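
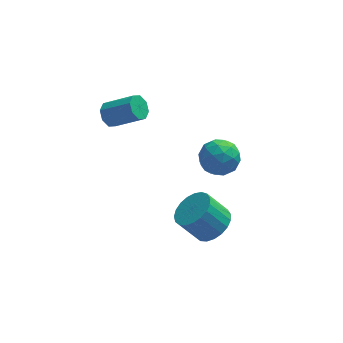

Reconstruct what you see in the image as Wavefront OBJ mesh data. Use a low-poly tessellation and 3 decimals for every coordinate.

v 2.551 -3.549 -0.869
v 3.115 -4.219 -0.348
v 2.194 -4.062 0.851
v 1.629 -3.391 0.329
v 3.303 -3.852 -0.251
v 2.382 -3.694 0.948
v 3.361 -3.432 -0.262
v 2.44 -3.274 0.937
v 3.279 -3.032 -0.377
v 2.358 -2.874 0.821
v 3.071 -2.721 -0.578
v 2.15 -2.564 0.621
v 2.773 -2.554 -0.829
v 1.852 -2.397 0.37
v 2.436 -2.559 -1.087
v 1.515 -2.401 0.112
v 2.12 -2.735 -1.308
v 1.199 -2.577 -0.109
v 1.877 -3.051 -1.452
v 0.956 -2.894 -0.253
v 1.751 -3.454 -1.496
v 0.83 -3.296 -0.297
v 1.763 -3.873 -1.431
v 0.842 -3.715 -0.233
v 1.912 -4.236 -1.27
v 0.991 -4.078 -0.071
v 2.171 -4.48 -1.039
v 1.25 -4.323 0.16
v 2.495 -4.563 -0.779
v 1.574 -4.406 0.42
v 2.829 -4.471 -0.534
v 1.908 -4.313 0.665
v 3.564 2.121 -0.859
v 4.261 1.478 -1.339
v 2.599 0.762 -0.441
v 3.296 0.119 -0.921
v 3.565 0.619 -0.024
v 4.162 1.459 -0.282
v 2.698 0.781 -1.498
v 3.295 1.621 -1.756
v 3.726 0.651 -1.734
v 4.261 0.55 -0.823
v 2.599 1.69 -0.957
v 3.134 1.589 -0.046
v 3.997 1.919 -1.136
v 2.863 0.321 -0.644
v 3.021 0.615 -0.117
v 3.43 0.237 -0.399
v 3.939 1.907 -0.514
v 4.348 1.53 -0.796
v 3.939 1.025 -0.023
v 2.512 0.71 -0.984
v 2.921 0.333 -1.266
v 3.43 2.003 -1.381
v 3.839 1.625 -1.663
v 2.921 1.215 -1.757
v 4.092 1.055 -1.65
v 3.525 0.256 -1.404
v 3.174 0.645 -1.744
v 3.524 1.139 -1.895
v 4.407 0.996 -1.114
v 3.84 0.197 -0.869
v 3.998 0.491 -0.341
v 4.349 0.984 -0.493
v 4.092 0.509 -1.347
v 3.02 2.043 -0.911
v 2.453 1.244 -0.666
v 2.511 1.256 -1.287
v 2.862 1.749 -1.439
v 3.335 1.984 -0.376
v 2.768 1.185 -0.13
v 3.336 1.101 0.115
v 3.686 1.595 -0.036
v 2.768 1.731 -0.433
v -1.588 2.409 1.699
v -1.215 2.964 1.492
v 0.141 2.426 2.495
v -0.232 1.871 2.701
v -1.502 3.063 1.933
v -0.146 2.525 2.936
v -1.84 2.779 2.237
v -0.484 2.241 3.24
v -2.03 2.278 2.226
v -0.674 1.74 3.228
v -1.961 1.854 1.905
v -0.605 1.316 2.908
v -1.674 1.755 1.464
v -0.318 1.217 2.467
v -1.336 2.039 1.16
v 0.02 1.501 2.163
v -1.146 2.54 1.172
v 0.21 2.002 2.174
f 2 1 5
f 2 5 3
f 3 5 6
f 3 6 4
f 5 1 7
f 5 7 6
f 6 7 8
f 6 8 4
f 7 1 9
f 7 9 8
f 8 9 10
f 8 10 4
f 9 1 11
f 9 11 10
f 10 11 12
f 10 12 4
f 11 1 13
f 11 13 12
f 12 13 14
f 12 14 4
f 13 1 15
f 13 15 14
f 14 15 16
f 14 16 4
f 15 1 17
f 15 17 16
f 16 17 18
f 16 18 4
f 17 1 19
f 17 19 18
f 18 19 20
f 18 20 4
f 19 1 21
f 19 21 20
f 20 21 22
f 20 22 4
f 21 1 23
f 21 23 22
f 22 23 24
f 22 24 4
f 23 1 25
f 23 25 24
f 24 25 26
f 24 26 4
f 25 1 27
f 25 27 26
f 26 27 28
f 26 28 4
f 27 1 29
f 27 29 28
f 28 29 30
f 28 30 4
f 29 1 31
f 29 31 30
f 30 31 32
f 30 32 4
f 31 1 2
f 31 2 32
f 32 2 3
f 32 3 4
f 33 70 49
f 70 44 73
f 49 73 38
f 70 73 49
f 33 49 45
f 49 38 50
f 45 50 34
f 49 50 45
f 33 45 54
f 45 34 55
f 54 55 40
f 45 55 54
f 33 54 66
f 54 40 69
f 66 69 43
f 54 69 66
f 33 66 70
f 66 43 74
f 70 74 44
f 66 74 70
f 34 50 61
f 50 38 64
f 61 64 42
f 50 64 61
f 38 73 51
f 73 44 72
f 51 72 37
f 73 72 51
f 44 74 71
f 74 43 67
f 71 67 35
f 74 67 71
f 43 69 68
f 69 40 56
f 68 56 39
f 69 56 68
f 40 55 60
f 55 34 57
f 60 57 41
f 55 57 60
f 36 62 48
f 62 42 63
f 48 63 37
f 62 63 48
f 36 48 46
f 48 37 47
f 46 47 35
f 48 47 46
f 36 46 53
f 46 35 52
f 53 52 39
f 46 52 53
f 36 53 58
f 53 39 59
f 58 59 41
f 53 59 58
f 36 58 62
f 58 41 65
f 62 65 42
f 58 65 62
f 37 63 51
f 63 42 64
f 51 64 38
f 63 64 51
f 35 47 71
f 47 37 72
f 71 72 44
f 47 72 71
f 39 52 68
f 52 35 67
f 68 67 43
f 52 67 68
f 41 59 60
f 59 39 56
f 60 56 40
f 59 56 60
f 42 65 61
f 65 41 57
f 61 57 34
f 65 57 61
f 76 75 79
f 76 79 77
f 77 79 80
f 77 80 78
f 79 75 81
f 79 81 80
f 80 81 82
f 80 82 78
f 81 75 83
f 81 83 82
f 82 83 84
f 82 84 78
f 83 75 85
f 83 85 84
f 84 85 86
f 84 86 78
f 85 75 87
f 85 87 86
f 86 87 88
f 86 88 78
f 87 75 89
f 87 89 88
f 88 89 90
f 88 90 78
f 89 75 91
f 89 91 90
f 90 91 92
f 90 92 78
f 91 75 76
f 91 76 92
f 92 76 77
f 92 77 78



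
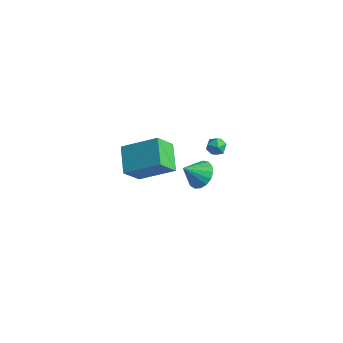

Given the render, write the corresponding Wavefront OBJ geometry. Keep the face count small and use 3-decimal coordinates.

v -1.648 -3.644 2.707
v -0.046 -2.62 3.773
v -1.494 -2.661 1.532
v 0.108 -1.637 2.598
v -0.528 -4.663 2.002
v 1.074 -3.639 3.068
v -0.374 -3.68 0.827
v 1.228 -2.656 1.893
v -1.164 3.128 -1.977
v -0.544 3.284 -1.928
v -1.036 2.396 -1.252
v -0.416 2.552 -1.203
v -0.867 2.959 -0.997
v -0.946 3.412 -1.445
v -0.634 2.268 -1.735
v -0.713 2.721 -2.183
v -0.217 2.753 -1.779
v -0.36 3.18 -1.322
v -1.22 2.5 -1.858
v -1.363 2.927 -1.401
v -1.527 2.413 -4.353
v -0.931 1.758 -4.667
v -2.013 1.507 -3.387
v -0.697 1.972 -4.349
v -0.653 2.288 -4.031
v -0.81 2.632 -3.787
v -1.131 2.926 -3.673
v -1.543 3.102 -3.714
v -1.951 3.121 -3.902
v -2.262 2.977 -4.193
v -2.405 2.704 -4.521
v -2.347 2.364 -4.81
v -2.101 2.035 -4.995
v -1.724 1.793 -5.032
v -1.302 1.693 -4.914
f 2 4 1
f 5 2 1
f 1 4 3
f 3 5 1
f 2 8 4
f 6 2 5
f 6 8 2
f 4 8 3
f 7 5 3
f 3 8 7
f 7 6 5
f 8 6 7
f 9 20 14
f 9 14 10
f 9 10 16
f 9 16 19
f 9 19 20
f 10 14 18
f 14 20 13
f 20 19 11
f 19 16 15
f 16 10 17
f 12 18 13
f 12 13 11
f 12 11 15
f 12 15 17
f 12 17 18
f 13 18 14
f 11 13 20
f 15 11 19
f 17 15 16
f 18 17 10
f 22 21 24
f 22 24 23
f 24 21 25
f 24 25 23
f 25 21 26
f 25 26 23
f 26 21 27
f 26 27 23
f 27 21 28
f 27 28 23
f 28 21 29
f 28 29 23
f 29 21 30
f 29 30 23
f 30 21 31
f 30 31 23
f 31 21 32
f 31 32 23
f 32 21 33
f 32 33 23
f 33 21 34
f 33 34 23
f 34 21 35
f 34 35 23
f 35 21 22
f 35 22 23



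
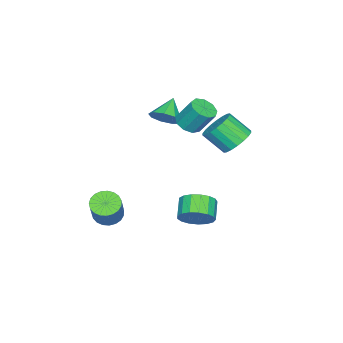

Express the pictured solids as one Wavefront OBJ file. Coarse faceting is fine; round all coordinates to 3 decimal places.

v 1.649 4.106 -0.962
v 2.059 3.437 -0.759
v 1.28 3.126 -0.214
v 0.871 3.794 -0.418
v 2.152 3.691 -0.481
v 1.373 3.38 0.064
v 2.13 4.04 -0.313
v 1.351 3.729 0.231
v 1.997 4.404 -0.295
v 1.219 4.093 0.25
v 1.785 4.7 -0.429
v 1.007 4.388 0.116
v 1.542 4.859 -0.685
v 0.764 4.548 -0.14
v 1.324 4.846 -1.005
v 0.545 4.535 -0.46
v 1.18 4.663 -1.315
v 0.401 4.352 -0.77
v 1.143 4.353 -1.544
v 0.365 4.042 -1
v 1.223 3.986 -1.64
v 0.444 3.675 -1.096
v 1.4 3.646 -1.581
v 0.621 3.335 -1.036
v 1.634 3.412 -1.38
v 0.856 3.101 -0.835
v 1.872 3.336 -1.083
v 1.094 3.025 -0.539
v -2.982 0.272 1.565
v -2.515 0.449 2.163
v -3.938 0.188 2.335
v -2.722 0.895 1.955
v -3.051 1.049 1.564
v -3.348 0.839 1.173
v -3.474 0.364 0.966
v -3.37 -0.154 1.039
v -3.085 -0.473 1.357
v -2.752 -0.444 1.773
v -2.527 -0.079 2.092
v -3.295 3.643 0.831
v -2.819 4.157 1.295
v -2.67 3.192 2.213
v -3.145 2.677 1.749
v -3.164 4.225 1.422
v -3.015 3.26 2.34
v -3.535 4.177 1.433
v -3.386 3.212 2.35
v -3.858 4.024 1.324
v -3.709 3.059 2.241
v -4.069 3.795 1.117
v -3.92 2.83 2.035
v -4.127 3.536 0.854
v -3.978 2.571 1.772
v -4.02 3.298 0.587
v -3.871 2.333 1.504
v -3.77 3.128 0.367
v -3.621 2.163 1.285
v -3.425 3.06 0.24
v -3.276 2.095 1.158
v -3.054 3.108 0.23
v -2.905 2.143 1.147
v -2.731 3.261 0.339
v -2.582 2.296 1.256
v -2.52 3.49 0.545
v -2.371 2.525 1.463
v -2.462 3.749 0.808
v -2.313 2.784 1.726
v -2.569 3.987 1.076
v -2.42 3.022 1.993
v 1.637 -0.093 -1.96
v 2.102 0.224 -2.359
v 2.928 0.571 -1.119
v 2.463 0.253 -0.72
v 1.92 0.438 -2.297
v 2.747 0.784 -1.057
v 1.69 0.56 -2.178
v 2.516 0.906 -0.937
v 1.45 0.568 -2.02
v 2.276 0.915 -0.78
v 1.242 0.463 -1.852
v 2.069 0.809 -0.612
v 1.103 0.261 -1.703
v 1.93 0.607 -0.463
v 1.056 -0.002 -1.599
v 1.883 0.344 -0.358
v 1.109 -0.281 -1.556
v 1.936 0.066 -0.316
v 1.254 -0.527 -1.584
v 2.081 -0.181 -0.344
v 1.465 -0.698 -1.676
v 2.291 -0.352 -0.436
v 1.705 -0.765 -1.818
v 2.532 -0.419 -0.578
v 1.934 -0.715 -1.984
v 2.76 -0.369 -0.744
v 2.111 -0.558 -2.146
v 2.938 -0.212 -0.906
v 2.206 -0.321 -2.276
v 3.033 0.025 -1.036
v 2.203 -0.044 -2.351
v 3.03 0.302 -1.111
v -3.045 1.37 1.511
v -2.383 1.469 1.487
v -2.453 2.21 2.625
v -3.115 2.11 2.649
v -2.6 1.801 1.257
v -2.67 2.542 2.396
v -3.025 1.931 1.146
v -3.095 2.672 2.285
v -3.46 1.799 1.206
v -3.529 2.54 2.344
v -3.7 1.465 1.408
v -3.77 2.206 2.547
v -3.634 1.087 1.659
v -3.704 1.828 2.797
v -3.293 0.841 1.84
v -3.363 1.582 2.978
v -2.835 0.842 1.867
v -2.905 1.583 3.005
v -2.476 1.09 1.728
v -2.546 1.831 2.866
f 2 1 5
f 2 5 3
f 3 5 6
f 3 6 4
f 5 1 7
f 5 7 6
f 6 7 8
f 6 8 4
f 7 1 9
f 7 9 8
f 8 9 10
f 8 10 4
f 9 1 11
f 9 11 10
f 10 11 12
f 10 12 4
f 11 1 13
f 11 13 12
f 12 13 14
f 12 14 4
f 13 1 15
f 13 15 14
f 14 15 16
f 14 16 4
f 15 1 17
f 15 17 16
f 16 17 18
f 16 18 4
f 17 1 19
f 17 19 18
f 18 19 20
f 18 20 4
f 19 1 21
f 19 21 20
f 20 21 22
f 20 22 4
f 21 1 23
f 21 23 22
f 22 23 24
f 22 24 4
f 23 1 25
f 23 25 24
f 24 25 26
f 24 26 4
f 25 1 27
f 25 27 26
f 26 27 28
f 26 28 4
f 27 1 2
f 27 2 28
f 28 2 3
f 28 3 4
f 30 29 32
f 30 32 31
f 32 29 33
f 32 33 31
f 33 29 34
f 33 34 31
f 34 29 35
f 34 35 31
f 35 29 36
f 35 36 31
f 36 29 37
f 36 37 31
f 37 29 38
f 37 38 31
f 38 29 39
f 38 39 31
f 39 29 30
f 39 30 31
f 41 40 44
f 41 44 42
f 42 44 45
f 42 45 43
f 44 40 46
f 44 46 45
f 45 46 47
f 45 47 43
f 46 40 48
f 46 48 47
f 47 48 49
f 47 49 43
f 48 40 50
f 48 50 49
f 49 50 51
f 49 51 43
f 50 40 52
f 50 52 51
f 51 52 53
f 51 53 43
f 52 40 54
f 52 54 53
f 53 54 55
f 53 55 43
f 54 40 56
f 54 56 55
f 55 56 57
f 55 57 43
f 56 40 58
f 56 58 57
f 57 58 59
f 57 59 43
f 58 40 60
f 58 60 59
f 59 60 61
f 59 61 43
f 60 40 62
f 60 62 61
f 61 62 63
f 61 63 43
f 62 40 64
f 62 64 63
f 63 64 65
f 63 65 43
f 64 40 66
f 64 66 65
f 65 66 67
f 65 67 43
f 66 40 68
f 66 68 67
f 67 68 69
f 67 69 43
f 68 40 41
f 68 41 69
f 69 41 42
f 69 42 43
f 71 70 74
f 71 74 72
f 72 74 75
f 72 75 73
f 74 70 76
f 74 76 75
f 75 76 77
f 75 77 73
f 76 70 78
f 76 78 77
f 77 78 79
f 77 79 73
f 78 70 80
f 78 80 79
f 79 80 81
f 79 81 73
f 80 70 82
f 80 82 81
f 81 82 83
f 81 83 73
f 82 70 84
f 82 84 83
f 83 84 85
f 83 85 73
f 84 70 86
f 84 86 85
f 85 86 87
f 85 87 73
f 86 70 88
f 86 88 87
f 87 88 89
f 87 89 73
f 88 70 90
f 88 90 89
f 89 90 91
f 89 91 73
f 90 70 92
f 90 92 91
f 91 92 93
f 91 93 73
f 92 70 94
f 92 94 93
f 93 94 95
f 93 95 73
f 94 70 96
f 94 96 95
f 95 96 97
f 95 97 73
f 96 70 98
f 96 98 97
f 97 98 99
f 97 99 73
f 98 70 100
f 98 100 99
f 99 100 101
f 99 101 73
f 100 70 71
f 100 71 101
f 101 71 72
f 101 72 73
f 103 102 106
f 103 106 104
f 104 106 107
f 104 107 105
f 106 102 108
f 106 108 107
f 107 108 109
f 107 109 105
f 108 102 110
f 108 110 109
f 109 110 111
f 109 111 105
f 110 102 112
f 110 112 111
f 111 112 113
f 111 113 105
f 112 102 114
f 112 114 113
f 113 114 115
f 113 115 105
f 114 102 116
f 114 116 115
f 115 116 117
f 115 117 105
f 116 102 118
f 116 118 117
f 117 118 119
f 117 119 105
f 118 102 120
f 118 120 119
f 119 120 121
f 119 121 105
f 120 102 103
f 120 103 121
f 121 103 104
f 121 104 105



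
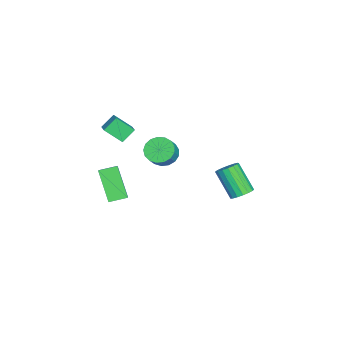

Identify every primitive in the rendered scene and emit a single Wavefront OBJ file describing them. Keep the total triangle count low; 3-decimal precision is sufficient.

v -2.343 -1.031 0.579
v -1.737 -0.641 0.091
v -1.031 -0.759 0.873
v -1.637 -1.149 1.361
v -1.915 -0.327 0.3
v -1.209 -0.445 1.081
v -2.191 -0.174 0.572
v -1.485 -0.293 1.354
v -2.501 -0.218 0.845
v -1.795 -0.336 1.627
v -2.776 -0.447 1.058
v -2.07 -0.566 1.84
v -2.951 -0.811 1.161
v -2.245 -0.93 1.943
v -2.987 -1.225 1.131
v -2.281 -1.343 1.913
v -2.875 -1.594 0.974
v -2.17 -1.713 1.756
v -2.642 -1.834 0.727
v -1.936 -1.953 1.509
v -2.34 -1.89 0.446
v -1.634 -2.009 1.228
v -2.039 -1.75 0.195
v -1.333 -1.868 0.977
v -1.807 -1.444 0.032
v -1.101 -1.563 0.814
v -1.698 -1.044 -0.005
v -0.992 -1.163 0.777
v -1.149 -3.495 4.24
v -0.365 -3.189 4.584
v -1.166 -2.512 3.404
v -0.382 -2.206 3.749
v -0.638 -4.054 3.571
v 0.146 -3.748 3.916
v -0.655 -3.071 2.736
v 0.129 -2.765 3.08
v 2.251 3.898 1.439
v 2.605 4.277 1.862
v 1.884 3.361 3.285
v 1.529 2.982 2.861
v 2.33 4.439 1.827
v 1.609 3.522 3.25
v 2.037 4.476 1.702
v 1.316 3.559 3.125
v 1.793 4.381 1.517
v 1.071 3.464 2.94
v 1.653 4.176 1.314
v 0.932 3.259 2.737
v 1.651 3.907 1.14
v 0.93 2.99 2.563
v 1.786 3.636 1.034
v 1.065 2.719 2.457
v 2.027 3.425 1.02
v 1.306 2.508 2.443
v 2.32 3.323 1.103
v 1.599 2.406 2.526
v 2.597 3.352 1.262
v 1.875 2.436 2.685
v 2.794 3.507 1.462
v 2.073 2.59 2.885
v 2.867 3.751 1.656
v 2.146 2.835 3.079
v 2.799 4.029 1.801
v 2.077 3.113 3.224
v 0.024 -3.594 -1.973
v -1.07 -4.369 -0.33
v -0.338 -2.622 -1.755
v -1.432 -3.397 -0.113
v 0.872 -3.423 -1.327
v -0.222 -4.198 0.315
v 0.51 -2.451 -1.11
v -0.584 -3.226 0.533
f 2 1 5
f 2 5 3
f 3 5 6
f 3 6 4
f 5 1 7
f 5 7 6
f 6 7 8
f 6 8 4
f 7 1 9
f 7 9 8
f 8 9 10
f 8 10 4
f 9 1 11
f 9 11 10
f 10 11 12
f 10 12 4
f 11 1 13
f 11 13 12
f 12 13 14
f 12 14 4
f 13 1 15
f 13 15 14
f 14 15 16
f 14 16 4
f 15 1 17
f 15 17 16
f 16 17 18
f 16 18 4
f 17 1 19
f 17 19 18
f 18 19 20
f 18 20 4
f 19 1 21
f 19 21 20
f 20 21 22
f 20 22 4
f 21 1 23
f 21 23 22
f 22 23 24
f 22 24 4
f 23 1 25
f 23 25 24
f 24 25 26
f 24 26 4
f 25 1 27
f 25 27 26
f 26 27 28
f 26 28 4
f 27 1 2
f 27 2 28
f 28 2 3
f 28 3 4
f 30 32 29
f 33 30 29
f 29 32 31
f 31 33 29
f 30 36 32
f 34 30 33
f 34 36 30
f 32 36 31
f 35 33 31
f 31 36 35
f 35 34 33
f 36 34 35
f 38 37 41
f 38 41 39
f 39 41 42
f 39 42 40
f 41 37 43
f 41 43 42
f 42 43 44
f 42 44 40
f 43 37 45
f 43 45 44
f 44 45 46
f 44 46 40
f 45 37 47
f 45 47 46
f 46 47 48
f 46 48 40
f 47 37 49
f 47 49 48
f 48 49 50
f 48 50 40
f 49 37 51
f 49 51 50
f 50 51 52
f 50 52 40
f 51 37 53
f 51 53 52
f 52 53 54
f 52 54 40
f 53 37 55
f 53 55 54
f 54 55 56
f 54 56 40
f 55 37 57
f 55 57 56
f 56 57 58
f 56 58 40
f 57 37 59
f 57 59 58
f 58 59 60
f 58 60 40
f 59 37 61
f 59 61 60
f 60 61 62
f 60 62 40
f 61 37 63
f 61 63 62
f 62 63 64
f 62 64 40
f 63 37 38
f 63 38 64
f 64 38 39
f 64 39 40
f 66 68 65
f 69 66 65
f 65 68 67
f 67 69 65
f 66 72 68
f 70 66 69
f 70 72 66
f 68 72 67
f 71 69 67
f 67 72 71
f 71 70 69
f 72 70 71



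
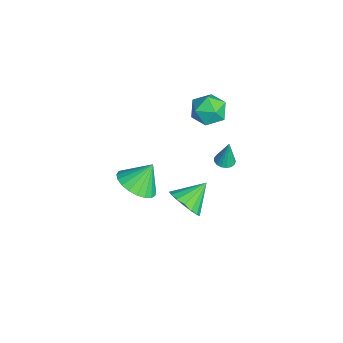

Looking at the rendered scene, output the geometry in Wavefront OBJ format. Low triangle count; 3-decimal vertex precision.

v 0.493 -0.637 -1.781
v 1.381 -0.45 -1.386
v -0.133 0.517 -0.919
v 1.366 -0.172 -1.77
v 1.152 -0 -2.155
v 0.786 0.026 -2.455
v 0.353 -0.1 -2.601
v -0.048 -0.349 -2.559
v -0.325 -0.664 -2.338
v -0.415 -0.972 -1.99
v -0.297 -1.204 -1.594
v 0.002 -1.306 -1.241
v 0.413 -1.255 -1.011
v 0.843 -1.062 -0.958
v 1.192 -0.771 -1.094
v -3.508 1.754 1.402
v -2.515 1.731 1.508
v -3.625 0.349 2.192
v -2.632 0.326 2.298
v -3.171 1.005 2.794
v -3.098 1.873 2.306
v -3.042 0.207 1.394
v -2.969 1.075 0.906
v -2.227 0.774 1.503
v -2.307 1.267 2.368
v -3.833 0.813 1.332
v -3.913 1.306 2.197
v 2.957 -3.188 3.054
v 3.464 -3.893 3.644
v 2.723 -2.392 4.206
v 3.788 -3.625 3.525
v 3.967 -3.282 3.324
v 3.973 -2.922 3.076
v 3.802 -2.608 2.825
v 3.485 -2.395 2.613
v 3.077 -2.319 2.477
v 2.649 -2.393 2.442
v 2.273 -2.605 2.512
v 2.016 -2.917 2.675
v 1.922 -3.276 2.905
v 2.006 -3.621 3.16
v 2.255 -3.89 3.396
v 2.625 -4.038 3.574
v 3.053 -4.039 3.662
v -1.276 1.579 -0.503
v -0.979 1.142 -0.467
v -1.184 1.761 0.943
v -0.81 1.327 -0.501
v -0.747 1.571 -0.535
v -0.805 1.816 -0.562
v -0.972 2.007 -0.576
v -1.208 2.1 -0.573
v -1.459 2.074 -0.553
v -1.669 1.935 -0.522
v -1.788 1.714 -0.487
v -1.791 1.462 -0.456
v -1.675 1.237 -0.435
v -1.468 1.091 -0.429
v -1.217 1.056 -0.441
f 2 1 4
f 2 4 3
f 4 1 5
f 4 5 3
f 5 1 6
f 5 6 3
f 6 1 7
f 6 7 3
f 7 1 8
f 7 8 3
f 8 1 9
f 8 9 3
f 9 1 10
f 9 10 3
f 10 1 11
f 10 11 3
f 11 1 12
f 11 12 3
f 12 1 13
f 12 13 3
f 13 1 14
f 13 14 3
f 14 1 15
f 14 15 3
f 15 1 2
f 15 2 3
f 16 27 21
f 16 21 17
f 16 17 23
f 16 23 26
f 16 26 27
f 17 21 25
f 21 27 20
f 27 26 18
f 26 23 22
f 23 17 24
f 19 25 20
f 19 20 18
f 19 18 22
f 19 22 24
f 19 24 25
f 20 25 21
f 18 20 27
f 22 18 26
f 24 22 23
f 25 24 17
f 29 28 31
f 29 31 30
f 31 28 32
f 31 32 30
f 32 28 33
f 32 33 30
f 33 28 34
f 33 34 30
f 34 28 35
f 34 35 30
f 35 28 36
f 35 36 30
f 36 28 37
f 36 37 30
f 37 28 38
f 37 38 30
f 38 28 39
f 38 39 30
f 39 28 40
f 39 40 30
f 40 28 41
f 40 41 30
f 41 28 42
f 41 42 30
f 42 28 43
f 42 43 30
f 43 28 44
f 43 44 30
f 44 28 29
f 44 29 30
f 46 45 48
f 46 48 47
f 48 45 49
f 48 49 47
f 49 45 50
f 49 50 47
f 50 45 51
f 50 51 47
f 51 45 52
f 51 52 47
f 52 45 53
f 52 53 47
f 53 45 54
f 53 54 47
f 54 45 55
f 54 55 47
f 55 45 56
f 55 56 47
f 56 45 57
f 56 57 47
f 57 45 58
f 57 58 47
f 58 45 59
f 58 59 47
f 59 45 46
f 59 46 47



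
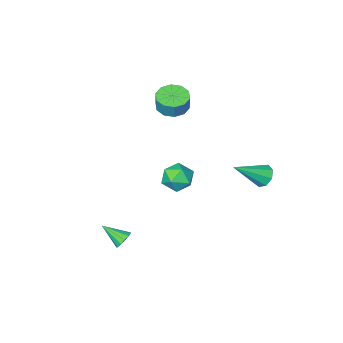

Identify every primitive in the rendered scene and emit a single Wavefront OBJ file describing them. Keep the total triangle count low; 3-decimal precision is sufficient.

v 2.925 -1.262 -4.113
v 3.32 -0.862 -3.969
v 3.635 -2.238 -3.347
v 3.088 -0.85 -3.739
v 2.805 -0.968 -3.627
v 2.559 -1.18 -3.67
v 2.43 -1.418 -3.853
v 2.458 -1.606 -4.119
v 2.634 -1.685 -4.383
v 2.903 -1.629 -4.561
v 3.178 -1.457 -4.597
v 3.373 -1.223 -4.479
v 3.426 -1.001 -4.245
v -1.773 -4.125 2.646
v -1.12 -4.741 2.707
v -0.973 -4.491 3.674
v -1.627 -3.875 3.614
v -0.889 -4.261 2.547
v -0.742 -4.01 3.515
v -0.996 -3.729 2.426
v -0.849 -3.478 3.393
v -1.4 -3.348 2.388
v -1.253 -3.098 3.356
v -1.946 -3.264 2.45
v -1.8 -3.014 3.417
v -2.427 -3.509 2.586
v -2.28 -3.259 3.553
v -2.658 -3.99 2.745
v -2.511 -3.739 3.713
v -2.551 -4.522 2.867
v -2.404 -4.271 3.834
v -2.147 -4.902 2.904
v -2 -4.652 3.872
v -1.6 -4.986 2.843
v -1.454 -4.736 3.81
v -4.508 0.31 -1.146
v -4.181 -0.027 -1.705
v -2.832 -0.01 0.026
v -4.081 0.523 -1.698
v -4.231 0.948 -1.368
v -4.543 0.999 -0.907
v -4.835 0.646 -0.586
v -4.935 0.097 -0.593
v -4.785 -0.328 -0.924
v -4.473 -0.379 -1.384
v -0.296 0.235 0.955
v 0.357 0.855 0.743
v 0.643 -0.875 0.597
v 1.296 -0.255 0.385
v 1.037 -0.372 1.266
v 0.457 0.314 1.487
v 0.543 -0.334 -0.147
v -0.037 0.352 0.074
v 0.876 0.504 0.062
v 1.181 0.48 0.935
v -0.181 -0.5 0.405
v 0.124 -0.524 1.278
f 2 1 4
f 2 4 3
f 4 1 5
f 4 5 3
f 5 1 6
f 5 6 3
f 6 1 7
f 6 7 3
f 7 1 8
f 7 8 3
f 8 1 9
f 8 9 3
f 9 1 10
f 9 10 3
f 10 1 11
f 10 11 3
f 11 1 12
f 11 12 3
f 12 1 13
f 12 13 3
f 13 1 2
f 13 2 3
f 15 14 18
f 15 18 16
f 16 18 19
f 16 19 17
f 18 14 20
f 18 20 19
f 19 20 21
f 19 21 17
f 20 14 22
f 20 22 21
f 21 22 23
f 21 23 17
f 22 14 24
f 22 24 23
f 23 24 25
f 23 25 17
f 24 14 26
f 24 26 25
f 25 26 27
f 25 27 17
f 26 14 28
f 26 28 27
f 27 28 29
f 27 29 17
f 28 14 30
f 28 30 29
f 29 30 31
f 29 31 17
f 30 14 32
f 30 32 31
f 31 32 33
f 31 33 17
f 32 14 34
f 32 34 33
f 33 34 35
f 33 35 17
f 34 14 15
f 34 15 35
f 35 15 16
f 35 16 17
f 37 36 39
f 37 39 38
f 39 36 40
f 39 40 38
f 40 36 41
f 40 41 38
f 41 36 42
f 41 42 38
f 42 36 43
f 42 43 38
f 43 36 44
f 43 44 38
f 44 36 45
f 44 45 38
f 45 36 37
f 45 37 38
f 46 57 51
f 46 51 47
f 46 47 53
f 46 53 56
f 46 56 57
f 47 51 55
f 51 57 50
f 57 56 48
f 56 53 52
f 53 47 54
f 49 55 50
f 49 50 48
f 49 48 52
f 49 52 54
f 49 54 55
f 50 55 51
f 48 50 57
f 52 48 56
f 54 52 53
f 55 54 47



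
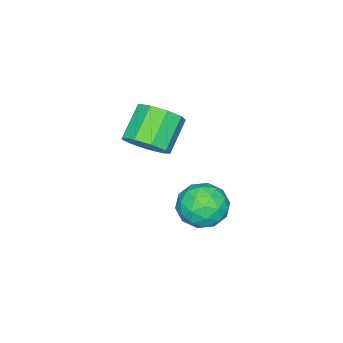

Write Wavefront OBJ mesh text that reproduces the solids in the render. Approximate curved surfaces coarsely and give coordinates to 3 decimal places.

v 3.705 0.042 -0.882
v 4.248 0.008 -0.255
v 3.198 -0.096 0.649
v 2.655 -0.062 0.022
v 4.105 0.548 -0.359
v 3.055 0.444 0.545
v 3.775 0.851 -0.708
v 2.724 0.746 0.196
v 3.412 0.775 -1.138
v 2.362 0.671 -0.234
v 3.186 0.357 -1.449
v 2.136 0.252 -0.544
v 3.204 -0.209 -1.494
v 2.153 -0.313 -0.59
v 3.455 -0.657 -1.253
v 2.405 -0.761 -0.349
v 3.824 -0.778 -0.839
v 2.774 -0.882 0.066
v 4.137 -0.515 -0.445
v 3.087 -0.62 0.46
v 2.654 2.458 -3.684
v 3.34 2.025 -3.239
v 2.22 1.155 -4.281
v 2.906 0.722 -3.836
v 2.193 1.07 -3.36
v 2.461 1.876 -2.991
v 3.099 1.304 -4.529
v 3.367 2.11 -4.16
v 3.615 1.313 -3.761
v 3.055 1.168 -3.039
v 2.505 2.012 -4.481
v 1.945 1.867 -3.759
v 3.035 2.356 -3.409
v 2.525 0.824 -4.111
v 2.106 1.029 -3.831
v 2.509 0.775 -3.569
v 2.518 2.268 -3.264
v 2.922 2.014 -3.002
v 2.248 1.452 -3.073
v 2.638 1.166 -4.518
v 3.042 0.912 -4.256
v 3.051 2.405 -3.951
v 3.454 2.151 -3.689
v 3.312 1.728 -4.447
v 3.6 1.683 -3.454
v 3.345 0.917 -3.805
v 3.458 1.259 -4.213
v 3.616 1.732 -3.996
v 3.271 1.598 -3.03
v 3.016 0.832 -3.38
v 2.597 1.036 -3.101
v 2.754 1.51 -2.884
v 3.433 1.179 -3.337
v 2.544 2.348 -4.14
v 2.289 1.582 -4.49
v 2.806 1.67 -4.636
v 2.963 2.144 -4.419
v 2.215 2.263 -3.715
v 1.96 1.497 -4.066
v 1.944 1.448 -3.524
v 2.102 1.921 -3.307
v 2.127 2.001 -4.183
f 2 1 5
f 2 5 3
f 3 5 6
f 3 6 4
f 5 1 7
f 5 7 6
f 6 7 8
f 6 8 4
f 7 1 9
f 7 9 8
f 8 9 10
f 8 10 4
f 9 1 11
f 9 11 10
f 10 11 12
f 10 12 4
f 11 1 13
f 11 13 12
f 12 13 14
f 12 14 4
f 13 1 15
f 13 15 14
f 14 15 16
f 14 16 4
f 15 1 17
f 15 17 16
f 16 17 18
f 16 18 4
f 17 1 19
f 17 19 18
f 18 19 20
f 18 20 4
f 19 1 2
f 19 2 20
f 20 2 3
f 20 3 4
f 21 58 37
f 58 32 61
f 37 61 26
f 58 61 37
f 21 37 33
f 37 26 38
f 33 38 22
f 37 38 33
f 21 33 42
f 33 22 43
f 42 43 28
f 33 43 42
f 21 42 54
f 42 28 57
f 54 57 31
f 42 57 54
f 21 54 58
f 54 31 62
f 58 62 32
f 54 62 58
f 22 38 49
f 38 26 52
f 49 52 30
f 38 52 49
f 26 61 39
f 61 32 60
f 39 60 25
f 61 60 39
f 32 62 59
f 62 31 55
f 59 55 23
f 62 55 59
f 31 57 56
f 57 28 44
f 56 44 27
f 57 44 56
f 28 43 48
f 43 22 45
f 48 45 29
f 43 45 48
f 24 50 36
f 50 30 51
f 36 51 25
f 50 51 36
f 24 36 34
f 36 25 35
f 34 35 23
f 36 35 34
f 24 34 41
f 34 23 40
f 41 40 27
f 34 40 41
f 24 41 46
f 41 27 47
f 46 47 29
f 41 47 46
f 24 46 50
f 46 29 53
f 50 53 30
f 46 53 50
f 25 51 39
f 51 30 52
f 39 52 26
f 51 52 39
f 23 35 59
f 35 25 60
f 59 60 32
f 35 60 59
f 27 40 56
f 40 23 55
f 56 55 31
f 40 55 56
f 29 47 48
f 47 27 44
f 48 44 28
f 47 44 48
f 30 53 49
f 53 29 45
f 49 45 22
f 53 45 49



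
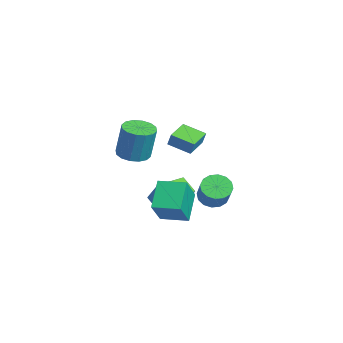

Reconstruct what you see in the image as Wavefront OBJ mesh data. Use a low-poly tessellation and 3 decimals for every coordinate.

v 0.3 1.294 2.047
v 0.571 1.42 2.854
v 1.171 2.333 1.593
v 1.442 2.459 2.399
v 1.378 0.301 1.841
v 1.649 0.427 2.647
v 2.249 1.34 1.386
v 2.52 1.466 2.193
v -1.69 3.861 -4.229
v -1.253 3.163 -4.683
v -0.132 3.022 -3.385
v -0.57 3.719 -2.931
v -1.03 3.57 -4.831
v 0.091 3.429 -3.534
v -0.984 4.054 -4.818
v 0.137 3.913 -3.521
v -1.127 4.486 -4.647
v -0.007 4.345 -3.35
v -1.422 4.751 -4.364
v -0.301 4.61 -3.067
v -1.788 4.777 -4.045
v -0.667 4.636 -2.747
v -2.128 4.558 -3.775
v -1.007 4.417 -2.477
v -2.351 4.151 -3.626
v -1.23 4.01 -2.329
v -2.397 3.667 -3.639
v -1.276 3.526 -2.342
v -2.253 3.235 -3.81
v -1.133 3.094 -2.513
v -1.959 2.97 -4.093
v -0.838 2.829 -2.796
v -1.593 2.944 -4.413
v -0.472 2.803 -3.115
v 2.65 -0.476 -3.167
v 1.367 0.236 -1.913
v 3.497 0.902 -3.082
v 2.214 1.614 -1.829
v 3.786 -1.274 -1.551
v 2.503 -0.562 -0.298
v 4.633 0.104 -1.467
v 3.35 0.816 -0.213
v 2.77 -1.973 2.101
v 3.704 -1.898 1.945
v 4.024 -1.633 3.983
v 3.09 -1.707 4.139
v 3.533 -1.438 1.912
v 3.852 -1.173 3.95
v 3.157 -1.122 1.93
v 3.476 -0.857 3.968
v 2.677 -1.033 1.993
v 2.996 -0.768 4.032
v 2.223 -1.197 2.086
v 2.542 -0.931 4.124
v 1.915 -1.568 2.182
v 2.234 -1.303 4.22
v 1.836 -2.047 2.257
v 2.156 -1.782 4.295
v 2.008 -2.507 2.29
v 2.327 -2.242 4.328
v 2.384 -2.823 2.272
v 2.703 -2.558 4.31
v 2.864 -2.912 2.208
v 3.183 -2.647 4.247
v 3.318 -2.749 2.116
v 3.637 -2.483 4.154
v 3.626 -2.377 2.02
v 3.945 -2.112 4.058
v -1.187 0.517 -4.781
v -2.142 0.105 -4.088
v -1.939 2.228 -4.802
v -2.895 1.816 -4.109
v -0.345 0.904 -3.391
v -1.301 0.492 -2.698
v -1.098 2.615 -3.412
v -2.053 2.203 -2.719
f 2 4 1
f 5 2 1
f 1 4 3
f 3 5 1
f 2 8 4
f 6 2 5
f 6 8 2
f 4 8 3
f 7 5 3
f 3 8 7
f 7 6 5
f 8 6 7
f 10 9 13
f 10 13 11
f 11 13 14
f 11 14 12
f 13 9 15
f 13 15 14
f 14 15 16
f 14 16 12
f 15 9 17
f 15 17 16
f 16 17 18
f 16 18 12
f 17 9 19
f 17 19 18
f 18 19 20
f 18 20 12
f 19 9 21
f 19 21 20
f 20 21 22
f 20 22 12
f 21 9 23
f 21 23 22
f 22 23 24
f 22 24 12
f 23 9 25
f 23 25 24
f 24 25 26
f 24 26 12
f 25 9 27
f 25 27 26
f 26 27 28
f 26 28 12
f 27 9 29
f 27 29 28
f 28 29 30
f 28 30 12
f 29 9 31
f 29 31 30
f 30 31 32
f 30 32 12
f 31 9 33
f 31 33 32
f 32 33 34
f 32 34 12
f 33 9 10
f 33 10 34
f 34 10 11
f 34 11 12
f 36 38 35
f 39 36 35
f 35 38 37
f 37 39 35
f 36 42 38
f 40 36 39
f 40 42 36
f 38 42 37
f 41 39 37
f 37 42 41
f 41 40 39
f 42 40 41
f 44 43 47
f 44 47 45
f 45 47 48
f 45 48 46
f 47 43 49
f 47 49 48
f 48 49 50
f 48 50 46
f 49 43 51
f 49 51 50
f 50 51 52
f 50 52 46
f 51 43 53
f 51 53 52
f 52 53 54
f 52 54 46
f 53 43 55
f 53 55 54
f 54 55 56
f 54 56 46
f 55 43 57
f 55 57 56
f 56 57 58
f 56 58 46
f 57 43 59
f 57 59 58
f 58 59 60
f 58 60 46
f 59 43 61
f 59 61 60
f 60 61 62
f 60 62 46
f 61 43 63
f 61 63 62
f 62 63 64
f 62 64 46
f 63 43 65
f 63 65 64
f 64 65 66
f 64 66 46
f 65 43 67
f 65 67 66
f 66 67 68
f 66 68 46
f 67 43 44
f 67 44 68
f 68 44 45
f 68 45 46
f 70 72 69
f 73 70 69
f 69 72 71
f 71 73 69
f 70 76 72
f 74 70 73
f 74 76 70
f 72 76 71
f 75 73 71
f 71 76 75
f 75 74 73
f 76 74 75



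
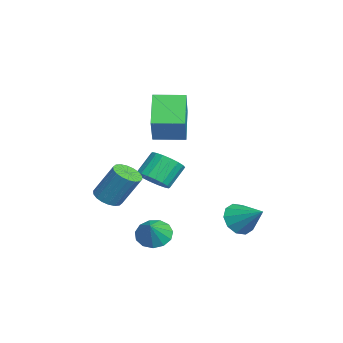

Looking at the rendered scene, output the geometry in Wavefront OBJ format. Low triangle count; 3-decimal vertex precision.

v -2.728 -3.214 -2.697
v -1.905 -3.226 -2.868
v -1.51 -2.217 -1.034
v -2.332 -2.206 -0.863
v -2.018 -2.903 -3.021
v -1.622 -1.895 -1.187
v -2.271 -2.643 -3.11
v -1.875 -1.635 -1.276
v -2.614 -2.495 -3.117
v -2.219 -1.487 -1.283
v -2.98 -2.49 -3.041
v -2.584 -1.482 -1.206
v -3.296 -2.629 -2.896
v -2.9 -1.62 -1.062
v -3.499 -2.883 -2.713
v -3.104 -1.874 -0.879
v -3.55 -3.203 -2.526
v -3.155 -2.194 -0.692
v -3.438 -3.525 -2.373
v -3.042 -2.517 -0.539
v -3.185 -3.785 -2.284
v -2.789 -2.777 -0.45
v -2.841 -3.933 -2.277
v -2.446 -2.925 -0.443
v -2.476 -3.938 -2.354
v -2.08 -2.93 -0.519
v -2.16 -3.8 -2.498
v -1.764 -2.791 -0.664
v -1.956 -3.546 -2.681
v -1.561 -2.537 -0.847
v -3.704 -0.861 0.895
v -5.388 -0.645 2.262
v -3.477 0.845 0.905
v -5.162 1.06 2.272
v -2.418 -1.04 2.508
v -4.103 -0.825 3.875
v -2.192 0.665 2.518
v -3.876 0.881 3.885
v 0.916 -1.148 -3.72
v 1.592 -0.724 -4.235
v 1.844 -1.412 -2.72
v 1.373 -0.342 -3.931
v 1.009 -0.216 -3.56
v 0.615 -0.386 -3.239
v 0.317 -0.798 -3.072
v 0.209 -1.321 -3.11
v 0.326 -1.789 -3.342
v 0.63 -2.053 -3.694
v 1.025 -2.03 -4.055
v 1.386 -1.727 -4.309
v 1.597 -1.24 -4.376
v -0.755 3.253 -3.632
v 0.023 2.995 -4.255
v 0.375 4.287 -2.648
v -0.252 3.519 -4.49
v -0.719 3.941 -4.397
v -1.2 4.101 -4.012
v -1.511 3.936 -3.481
v -1.533 3.511 -3.008
v -1.258 2.987 -2.773
v -0.791 2.565 -2.866
v -0.31 2.405 -3.251
v 0.001 2.57 -3.782
v -2.914 -0.91 -1.687
v -2.203 -1.21 -1.067
v -2.855 -0.37 0.087
v -3.566 -0.07 -0.533
v -2.033 -0.841 -1.24
v -2.686 -0.001 -0.085
v -2.038 -0.487 -1.501
v -2.691 0.354 -0.346
v -2.217 -0.216 -1.799
v -2.87 0.625 -0.644
v -2.533 -0.082 -2.075
v -3.186 0.758 -0.92
v -2.925 -0.113 -2.274
v -3.578 0.727 -1.119
v -3.315 -0.301 -2.357
v -3.967 0.539 -1.203
v -3.625 -0.61 -2.307
v -4.277 0.23 -1.153
v -3.794 -0.979 -2.135
v -4.447 -0.139 -0.98
v -3.789 -1.334 -1.874
v -4.442 -0.493 -0.719
v -3.61 -1.605 -1.576
v -4.263 -0.764 -0.421
v -3.294 -1.738 -1.3
v -3.947 -0.898 -0.145
v -2.902 -1.707 -1.101
v -3.555 -0.867 0.054
v -2.513 -1.519 -1.017
v -3.165 -0.679 0.137
f 2 1 5
f 2 5 3
f 3 5 6
f 3 6 4
f 5 1 7
f 5 7 6
f 6 7 8
f 6 8 4
f 7 1 9
f 7 9 8
f 8 9 10
f 8 10 4
f 9 1 11
f 9 11 10
f 10 11 12
f 10 12 4
f 11 1 13
f 11 13 12
f 12 13 14
f 12 14 4
f 13 1 15
f 13 15 14
f 14 15 16
f 14 16 4
f 15 1 17
f 15 17 16
f 16 17 18
f 16 18 4
f 17 1 19
f 17 19 18
f 18 19 20
f 18 20 4
f 19 1 21
f 19 21 20
f 20 21 22
f 20 22 4
f 21 1 23
f 21 23 22
f 22 23 24
f 22 24 4
f 23 1 25
f 23 25 24
f 24 25 26
f 24 26 4
f 25 1 27
f 25 27 26
f 26 27 28
f 26 28 4
f 27 1 29
f 27 29 28
f 28 29 30
f 28 30 4
f 29 1 2
f 29 2 30
f 30 2 3
f 30 3 4
f 32 34 31
f 35 32 31
f 31 34 33
f 33 35 31
f 32 38 34
f 36 32 35
f 36 38 32
f 34 38 33
f 37 35 33
f 33 38 37
f 37 36 35
f 38 36 37
f 40 39 42
f 40 42 41
f 42 39 43
f 42 43 41
f 43 39 44
f 43 44 41
f 44 39 45
f 44 45 41
f 45 39 46
f 45 46 41
f 46 39 47
f 46 47 41
f 47 39 48
f 47 48 41
f 48 39 49
f 48 49 41
f 49 39 50
f 49 50 41
f 50 39 51
f 50 51 41
f 51 39 40
f 51 40 41
f 53 52 55
f 53 55 54
f 55 52 56
f 55 56 54
f 56 52 57
f 56 57 54
f 57 52 58
f 57 58 54
f 58 52 59
f 58 59 54
f 59 52 60
f 59 60 54
f 60 52 61
f 60 61 54
f 61 52 62
f 61 62 54
f 62 52 63
f 62 63 54
f 63 52 53
f 63 53 54
f 65 64 68
f 65 68 66
f 66 68 69
f 66 69 67
f 68 64 70
f 68 70 69
f 69 70 71
f 69 71 67
f 70 64 72
f 70 72 71
f 71 72 73
f 71 73 67
f 72 64 74
f 72 74 73
f 73 74 75
f 73 75 67
f 74 64 76
f 74 76 75
f 75 76 77
f 75 77 67
f 76 64 78
f 76 78 77
f 77 78 79
f 77 79 67
f 78 64 80
f 78 80 79
f 79 80 81
f 79 81 67
f 80 64 82
f 80 82 81
f 81 82 83
f 81 83 67
f 82 64 84
f 82 84 83
f 83 84 85
f 83 85 67
f 84 64 86
f 84 86 85
f 85 86 87
f 85 87 67
f 86 64 88
f 86 88 87
f 87 88 89
f 87 89 67
f 88 64 90
f 88 90 89
f 89 90 91
f 89 91 67
f 90 64 92
f 90 92 91
f 91 92 93
f 91 93 67
f 92 64 65
f 92 65 93
f 93 65 66
f 93 66 67



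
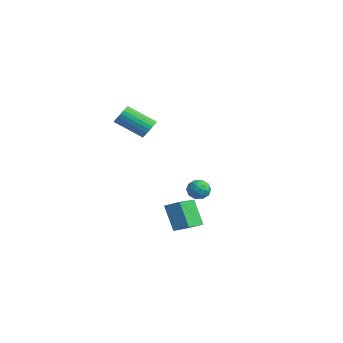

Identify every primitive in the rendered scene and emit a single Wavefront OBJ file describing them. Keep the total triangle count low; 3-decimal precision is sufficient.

v -1.144 3.562 -3.456
v -0.386 3.231 -3.536
v -1.674 2.329 -3.384
v -0.916 1.998 -3.464
v -1.12 2.406 -2.77
v -0.792 3.168 -2.814
v -1.268 2.392 -4.106
v -0.94 3.154 -4.15
v -0.463 2.508 -3.938
v -0.371 2.517 -3.112
v -1.689 3.043 -3.808
v -1.597 3.052 -2.982
v -0.719 3.505 -3.502
v -1.341 2.055 -3.418
v -1.461 2.295 -3.009
v -1.016 2.101 -3.057
v -0.957 3.468 -3.078
v -0.512 3.274 -3.125
v -0.943 2.789 -2.675
v -1.548 2.286 -3.795
v -1.103 2.092 -3.842
v -1.044 3.459 -3.863
v -0.599 3.265 -3.911
v -1.117 2.771 -4.245
v -0.318 2.886 -3.786
v -0.629 2.161 -3.743
v -0.836 2.392 -4.12
v -0.644 2.84 -4.147
v -0.264 2.891 -3.3
v -0.576 2.166 -3.258
v -0.695 2.406 -2.85
v -0.503 2.854 -2.876
v -0.309 2.466 -3.537
v -1.484 3.394 -3.662
v -1.796 2.669 -3.62
v -1.557 2.706 -4.044
v -1.365 3.154 -4.07
v -1.431 3.399 -3.177
v -1.742 2.674 -3.134
v -1.416 2.72 -2.773
v -1.224 3.168 -2.8
v -1.751 3.094 -3.383
v 0.224 -1.485 3.119
v 0.778 -1.974 3.163
v -0.47 -3.284 4.324
v -1.024 -2.795 4.281
v 0.826 -1.812 3.397
v -0.421 -3.123 4.559
v 0.783 -1.601 3.589
v -0.464 -2.911 4.751
v 0.655 -1.372 3.71
v -0.593 -2.682 4.871
v 0.461 -1.16 3.74
v -0.786 -2.471 4.902
v 0.231 -0.998 3.677
v -1.016 -2.308 4.838
v 0 -0.91 3.528
v -1.248 -2.22 4.689
v -0.197 -0.909 3.317
v -1.445 -2.219 4.478
v -0.33 -0.996 3.076
v -1.578 -2.306 4.237
v -0.379 -1.157 2.841
v -1.626 -2.468 4.003
v -0.336 -1.369 2.649
v -1.583 -2.679 3.811
v -0.207 -1.598 2.529
v -1.455 -2.908 3.69
v -0.014 -1.809 2.498
v -1.261 -3.12 3.66
v 0.216 -1.972 2.562
v -1.031 -3.282 3.723
v 0.448 -2.06 2.711
v -0.8 -3.37 3.872
v 0.645 -2.061 2.922
v -0.603 -3.371 4.083
v 1.346 -1.151 -3.01
v 2.087 -0.517 -2.546
v 0.296 0.534 -3.632
v 1.037 1.167 -3.168
v 2.403 -1.127 -4.732
v 3.144 -0.494 -4.268
v 1.353 0.557 -5.354
v 2.094 1.191 -4.89
f 1 38 17
f 38 12 41
f 17 41 6
f 38 41 17
f 1 17 13
f 17 6 18
f 13 18 2
f 17 18 13
f 1 13 22
f 13 2 23
f 22 23 8
f 13 23 22
f 1 22 34
f 22 8 37
f 34 37 11
f 22 37 34
f 1 34 38
f 34 11 42
f 38 42 12
f 34 42 38
f 2 18 29
f 18 6 32
f 29 32 10
f 18 32 29
f 6 41 19
f 41 12 40
f 19 40 5
f 41 40 19
f 12 42 39
f 42 11 35
f 39 35 3
f 42 35 39
f 11 37 36
f 37 8 24
f 36 24 7
f 37 24 36
f 8 23 28
f 23 2 25
f 28 25 9
f 23 25 28
f 4 30 16
f 30 10 31
f 16 31 5
f 30 31 16
f 4 16 14
f 16 5 15
f 14 15 3
f 16 15 14
f 4 14 21
f 14 3 20
f 21 20 7
f 14 20 21
f 4 21 26
f 21 7 27
f 26 27 9
f 21 27 26
f 4 26 30
f 26 9 33
f 30 33 10
f 26 33 30
f 5 31 19
f 31 10 32
f 19 32 6
f 31 32 19
f 3 15 39
f 15 5 40
f 39 40 12
f 15 40 39
f 7 20 36
f 20 3 35
f 36 35 11
f 20 35 36
f 9 27 28
f 27 7 24
f 28 24 8
f 27 24 28
f 10 33 29
f 33 9 25
f 29 25 2
f 33 25 29
f 44 43 47
f 44 47 45
f 45 47 48
f 45 48 46
f 47 43 49
f 47 49 48
f 48 49 50
f 48 50 46
f 49 43 51
f 49 51 50
f 50 51 52
f 50 52 46
f 51 43 53
f 51 53 52
f 52 53 54
f 52 54 46
f 53 43 55
f 53 55 54
f 54 55 56
f 54 56 46
f 55 43 57
f 55 57 56
f 56 57 58
f 56 58 46
f 57 43 59
f 57 59 58
f 58 59 60
f 58 60 46
f 59 43 61
f 59 61 60
f 60 61 62
f 60 62 46
f 61 43 63
f 61 63 62
f 62 63 64
f 62 64 46
f 63 43 65
f 63 65 64
f 64 65 66
f 64 66 46
f 65 43 67
f 65 67 66
f 66 67 68
f 66 68 46
f 67 43 69
f 67 69 68
f 68 69 70
f 68 70 46
f 69 43 71
f 69 71 70
f 70 71 72
f 70 72 46
f 71 43 73
f 71 73 72
f 72 73 74
f 72 74 46
f 73 43 75
f 73 75 74
f 74 75 76
f 74 76 46
f 75 43 44
f 75 44 76
f 76 44 45
f 76 45 46
f 78 80 77
f 81 78 77
f 77 80 79
f 79 81 77
f 78 84 80
f 82 78 81
f 82 84 78
f 80 84 79
f 83 81 79
f 79 84 83
f 83 82 81
f 84 82 83



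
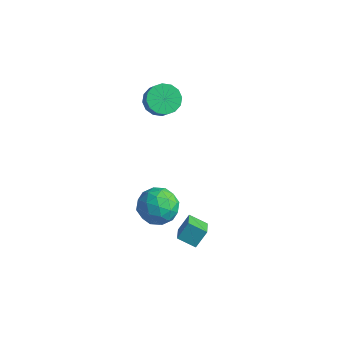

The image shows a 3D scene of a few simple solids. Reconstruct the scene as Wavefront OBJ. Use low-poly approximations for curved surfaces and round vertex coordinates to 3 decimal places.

v -2.865 3.161 -0.911
v -2.322 2.705 -1.496
v -1.751 2.382 -0.715
v -2.295 2.839 -0.129
v -2.127 3.138 -1.46
v -1.557 2.815 -0.678
v -2.13 3.577 -1.276
v -1.56 3.254 -0.495
v -2.33 3.905 -0.994
v -1.76 3.582 -0.213
v -2.674 4.034 -0.69
v -2.103 3.711 0.091
v -3.068 3.929 -0.445
v -2.497 3.606 0.336
v -3.409 3.618 -0.325
v -2.838 3.295 0.456
v -3.603 3.185 -0.362
v -3.033 2.862 0.42
v -3.6 2.746 -0.545
v -3.03 2.423 0.236
v -3.4 2.418 -0.827
v -2.83 2.095 -0.046
v -3.057 2.289 -1.131
v -2.486 1.966 -0.35
v -2.663 2.394 -1.376
v -2.092 2.071 -0.595
v 3.012 -2.224 -3.108
v 3.168 -1.592 -2.284
v 3.841 -1.84 -3.561
v 3.997 -1.207 -2.737
v 3.643 -3.013 -2.623
v 3.799 -2.38 -1.799
v 4.472 -2.628 -3.076
v 4.628 -1.996 -2.252
v 0.148 -0.682 -3.77
v 0.724 -0.529 -2.816
v 1.156 -2.151 -4.144
v 1.732 -1.998 -3.19
v 0.654 -2.317 -3.151
v 0.031 -1.409 -2.92
v 1.849 -1.271 -4.04
v 1.226 -0.363 -3.809
v 1.776 -0.893 -2.983
v 1.037 -1.54 -2.433
v 0.843 -1.14 -4.527
v 0.104 -1.787 -3.977
v 0.347 -0.477 -3.26
v 1.533 -2.203 -3.7
v 0.899 -2.391 -3.677
v 1.238 -2.301 -3.116
v -0.06 -0.994 -3.321
v 0.279 -0.904 -2.76
v 0.238 -1.955 -2.957
v 1.601 -1.776 -4.2
v 1.94 -1.686 -3.639
v 0.642 -0.379 -3.844
v 0.981 -0.289 -3.283
v 1.642 -0.725 -4.003
v 1.304 -0.601 -2.798
v 1.897 -1.464 -3.018
v 1.965 -1.037 -3.517
v 1.599 -0.503 -3.382
v 0.87 -0.981 -2.474
v 1.463 -1.844 -2.694
v 0.829 -2.032 -2.671
v 0.463 -1.498 -2.535
v 1.488 -1.195 -2.573
v 0.417 -0.836 -4.266
v 1.01 -1.699 -4.486
v 1.417 -1.182 -4.425
v 1.051 -0.648 -4.289
v -0.017 -1.216 -3.942
v 0.576 -2.079 -4.162
v 0.281 -2.177 -3.578
v -0.085 -1.643 -3.443
v 0.392 -1.485 -4.387
f 2 1 5
f 2 5 3
f 3 5 6
f 3 6 4
f 5 1 7
f 5 7 6
f 6 7 8
f 6 8 4
f 7 1 9
f 7 9 8
f 8 9 10
f 8 10 4
f 9 1 11
f 9 11 10
f 10 11 12
f 10 12 4
f 11 1 13
f 11 13 12
f 12 13 14
f 12 14 4
f 13 1 15
f 13 15 14
f 14 15 16
f 14 16 4
f 15 1 17
f 15 17 16
f 16 17 18
f 16 18 4
f 17 1 19
f 17 19 18
f 18 19 20
f 18 20 4
f 19 1 21
f 19 21 20
f 20 21 22
f 20 22 4
f 21 1 23
f 21 23 22
f 22 23 24
f 22 24 4
f 23 1 25
f 23 25 24
f 24 25 26
f 24 26 4
f 25 1 2
f 25 2 26
f 26 2 3
f 26 3 4
f 28 30 27
f 31 28 27
f 27 30 29
f 29 31 27
f 28 34 30
f 32 28 31
f 32 34 28
f 30 34 29
f 33 31 29
f 29 34 33
f 33 32 31
f 34 32 33
f 35 72 51
f 72 46 75
f 51 75 40
f 72 75 51
f 35 51 47
f 51 40 52
f 47 52 36
f 51 52 47
f 35 47 56
f 47 36 57
f 56 57 42
f 47 57 56
f 35 56 68
f 56 42 71
f 68 71 45
f 56 71 68
f 35 68 72
f 68 45 76
f 72 76 46
f 68 76 72
f 36 52 63
f 52 40 66
f 63 66 44
f 52 66 63
f 40 75 53
f 75 46 74
f 53 74 39
f 75 74 53
f 46 76 73
f 76 45 69
f 73 69 37
f 76 69 73
f 45 71 70
f 71 42 58
f 70 58 41
f 71 58 70
f 42 57 62
f 57 36 59
f 62 59 43
f 57 59 62
f 38 64 50
f 64 44 65
f 50 65 39
f 64 65 50
f 38 50 48
f 50 39 49
f 48 49 37
f 50 49 48
f 38 48 55
f 48 37 54
f 55 54 41
f 48 54 55
f 38 55 60
f 55 41 61
f 60 61 43
f 55 61 60
f 38 60 64
f 60 43 67
f 64 67 44
f 60 67 64
f 39 65 53
f 65 44 66
f 53 66 40
f 65 66 53
f 37 49 73
f 49 39 74
f 73 74 46
f 49 74 73
f 41 54 70
f 54 37 69
f 70 69 45
f 54 69 70
f 43 61 62
f 61 41 58
f 62 58 42
f 61 58 62
f 44 67 63
f 67 43 59
f 63 59 36
f 67 59 63



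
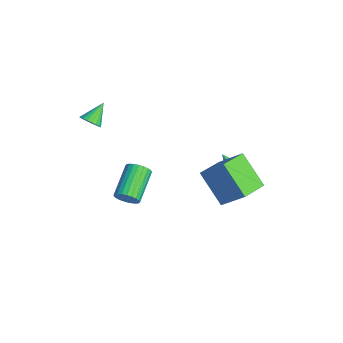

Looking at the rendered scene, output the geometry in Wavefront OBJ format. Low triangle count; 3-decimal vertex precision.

v -2.196 -3.366 1.563
v -1.86 -3.587 2.048
v -2.824 -2.494 2.397
v -1.707 -3.393 1.96
v -1.639 -3.194 1.804
v -1.667 -3.025 1.605
v -1.787 -2.915 1.4
v -1.977 -2.883 1.223
v -2.205 -2.934 1.105
v -2.432 -3.06 1.066
v -2.617 -3.239 1.113
v -2.73 -3.44 1.238
v -2.75 -3.628 1.419
v -2.675 -3.77 1.625
v -2.516 -3.843 1.821
v -2.302 -3.833 1.972
v -2.07 -3.743 2.052
v 2.973 -2.825 -0.158
v 3.398 -2.67 0.348
v 1.993 -1.679 1.225
v 1.567 -1.835 0.718
v 3.439 -2.466 0.183
v 2.033 -1.476 1.06
v 3.408 -2.318 -0.035
v 2.003 -1.327 0.842
v 3.311 -2.246 -0.271
v 1.905 -1.255 0.606
v 3.162 -2.263 -0.49
v 1.757 -1.272 0.387
v 2.985 -2.365 -0.659
v 1.58 -1.374 0.218
v 2.805 -2.538 -0.751
v 1.4 -1.547 0.125
v 2.652 -2.754 -0.754
v 1.246 -1.763 0.123
v 2.547 -2.981 -0.665
v 1.142 -1.99 0.212
v 2.507 -3.184 -0.5
v 1.101 -2.194 0.377
v 2.537 -3.333 -0.282
v 1.132 -2.342 0.595
v 2.635 -3.405 -0.046
v 1.229 -2.414 0.831
v 2.783 -3.388 0.173
v 1.378 -2.397 1.05
v 2.96 -3.286 0.342
v 1.555 -2.295 1.219
v 3.14 -3.113 0.435
v 1.735 -2.122 1.311
v 3.294 -2.897 0.437
v 1.888 -1.906 1.314
v -1.236 4.15 -3.513
v -0.726 4.212 -3.316
v -1.624 3.51 -2.307
v -0.936 4.511 -3.225
v -1.287 4.641 -3.269
v -1.614 4.541 -3.427
v -1.764 4.259 -3.625
v -1.667 3.926 -3.771
v -1.368 3.698 -3.796
v -1.008 3.682 -3.689
v -0.755 3.885 -3.499
v 1.429 1.37 -0.584
v 2.35 2.307 0.704
v 0.489 2.683 -0.868
v 1.409 3.62 0.421
v 2.851 2.06 -2.101
v 3.771 2.997 -0.812
v 1.91 3.373 -2.384
v 2.831 4.31 -1.096
f 2 1 4
f 2 4 3
f 4 1 5
f 4 5 3
f 5 1 6
f 5 6 3
f 6 1 7
f 6 7 3
f 7 1 8
f 7 8 3
f 8 1 9
f 8 9 3
f 9 1 10
f 9 10 3
f 10 1 11
f 10 11 3
f 11 1 12
f 11 12 3
f 12 1 13
f 12 13 3
f 13 1 14
f 13 14 3
f 14 1 15
f 14 15 3
f 15 1 16
f 15 16 3
f 16 1 17
f 16 17 3
f 17 1 2
f 17 2 3
f 19 18 22
f 19 22 20
f 20 22 23
f 20 23 21
f 22 18 24
f 22 24 23
f 23 24 25
f 23 25 21
f 24 18 26
f 24 26 25
f 25 26 27
f 25 27 21
f 26 18 28
f 26 28 27
f 27 28 29
f 27 29 21
f 28 18 30
f 28 30 29
f 29 30 31
f 29 31 21
f 30 18 32
f 30 32 31
f 31 32 33
f 31 33 21
f 32 18 34
f 32 34 33
f 33 34 35
f 33 35 21
f 34 18 36
f 34 36 35
f 35 36 37
f 35 37 21
f 36 18 38
f 36 38 37
f 37 38 39
f 37 39 21
f 38 18 40
f 38 40 39
f 39 40 41
f 39 41 21
f 40 18 42
f 40 42 41
f 41 42 43
f 41 43 21
f 42 18 44
f 42 44 43
f 43 44 45
f 43 45 21
f 44 18 46
f 44 46 45
f 45 46 47
f 45 47 21
f 46 18 48
f 46 48 47
f 47 48 49
f 47 49 21
f 48 18 50
f 48 50 49
f 49 50 51
f 49 51 21
f 50 18 19
f 50 19 51
f 51 19 20
f 51 20 21
f 53 52 55
f 53 55 54
f 55 52 56
f 55 56 54
f 56 52 57
f 56 57 54
f 57 52 58
f 57 58 54
f 58 52 59
f 58 59 54
f 59 52 60
f 59 60 54
f 60 52 61
f 60 61 54
f 61 52 62
f 61 62 54
f 62 52 53
f 62 53 54
f 64 66 63
f 67 64 63
f 63 66 65
f 65 67 63
f 64 70 66
f 68 64 67
f 68 70 64
f 66 70 65
f 69 67 65
f 65 70 69
f 69 68 67
f 70 68 69



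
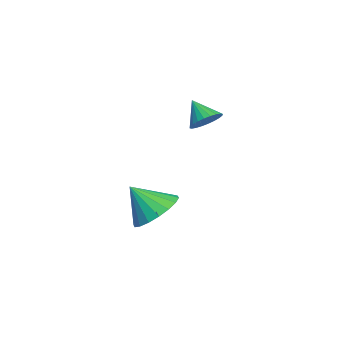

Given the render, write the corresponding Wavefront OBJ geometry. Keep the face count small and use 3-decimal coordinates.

v 2.043 -3.503 -2.98
v 2.527 -4.28 -3.495
v 1.737 -4.437 -1.86
v 2.873 -4.091 -3.243
v 3.053 -3.785 -2.939
v 3.034 -3.424 -2.644
v 2.819 -3.078 -2.415
v 2.449 -2.817 -2.298
v 2 -2.691 -2.316
v 1.558 -2.727 -2.466
v 1.213 -2.916 -2.718
v 1.032 -3.222 -3.021
v 1.051 -3.583 -3.317
v 1.267 -3.929 -3.546
v 1.636 -4.19 -3.663
v 2.086 -4.315 -3.645
v 1.934 -1.733 1.539
v 2.374 -1.609 2.016
v 1.286 -2.207 2.261
v 2.228 -1.396 2.025
v 2.038 -1.235 1.96
v 1.832 -1.15 1.831
v 1.642 -1.153 1.658
v 1.496 -1.244 1.467
v 1.417 -1.41 1.286
v 1.417 -1.625 1.144
v 1.495 -1.857 1.063
v 1.64 -2.069 1.054
v 1.83 -2.23 1.118
v 2.036 -2.316 1.247
v 2.227 -2.312 1.421
v 2.373 -2.221 1.612
v 2.452 -2.055 1.792
v 2.452 -1.84 1.934
f 2 1 4
f 2 4 3
f 4 1 5
f 4 5 3
f 5 1 6
f 5 6 3
f 6 1 7
f 6 7 3
f 7 1 8
f 7 8 3
f 8 1 9
f 8 9 3
f 9 1 10
f 9 10 3
f 10 1 11
f 10 11 3
f 11 1 12
f 11 12 3
f 12 1 13
f 12 13 3
f 13 1 14
f 13 14 3
f 14 1 15
f 14 15 3
f 15 1 16
f 15 16 3
f 16 1 2
f 16 2 3
f 18 17 20
f 18 20 19
f 20 17 21
f 20 21 19
f 21 17 22
f 21 22 19
f 22 17 23
f 22 23 19
f 23 17 24
f 23 24 19
f 24 17 25
f 24 25 19
f 25 17 26
f 25 26 19
f 26 17 27
f 26 27 19
f 27 17 28
f 27 28 19
f 28 17 29
f 28 29 19
f 29 17 30
f 29 30 19
f 30 17 31
f 30 31 19
f 31 17 32
f 31 32 19
f 32 17 33
f 32 33 19
f 33 17 34
f 33 34 19
f 34 17 18
f 34 18 19



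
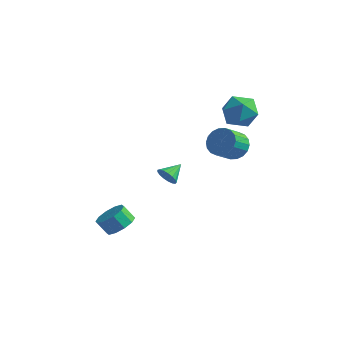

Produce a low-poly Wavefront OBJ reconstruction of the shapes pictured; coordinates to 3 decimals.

v 1.006 -4.152 1.956
v 1.293 -4.462 2.477
v 1.214 -3.108 2.464
v 1.536 -4.412 2.274
v 1.658 -4.302 1.999
v 1.631 -4.158 1.713
v 1.461 -4.013 1.484
v 1.186 -3.9 1.362
v 0.871 -3.844 1.377
v 0.586 -3.859 1.524
v 0.398 -3.942 1.77
v 0.349 -4.072 2.059
v 0.451 -4.221 2.324
v 0.68 -4.354 2.505
v 0.984 -4.441 2.56
v 1.306 2.147 1.32
v 2.004 2.472 1.926
v 1.812 1.318 2.766
v 1.114 0.993 2.16
v 1.642 2.652 2.09
v 1.45 1.498 2.93
v 1.213 2.731 2.101
v 1.021 1.577 2.941
v 0.803 2.695 1.958
v 0.611 1.541 2.798
v 0.492 2.55 1.688
v 0.3 1.397 2.528
v 0.343 2.326 1.345
v 0.151 1.172 2.185
v 0.384 2.066 0.998
v 0.192 0.912 1.838
v 0.608 1.822 0.714
v 0.416 0.668 1.554
v 0.97 1.642 0.55
v 0.778 0.488 1.39
v 1.399 1.563 0.539
v 1.207 0.409 1.379
v 1.809 1.599 0.682
v 1.617 0.445 1.522
v 2.12 1.743 0.952
v 1.928 0.59 1.792
v 2.269 1.968 1.295
v 2.077 0.814 2.135
v 2.228 2.228 1.642
v 2.036 1.074 2.482
v -2.903 -3.004 -4.051
v -2.306 -2.464 -3.492
v -2.921 -2.656 -2.65
v -3.517 -3.196 -3.209
v -2.732 -2.098 -3.719
v -3.347 -2.29 -2.878
v -3.223 -2.078 -4.073
v -3.838 -2.27 -3.232
v -3.591 -2.412 -4.419
v -4.206 -2.604 -3.577
v -3.697 -2.972 -4.624
v -4.312 -3.164 -3.782
v -3.499 -3.544 -4.61
v -4.114 -3.736 -3.768
v -3.073 -3.91 -4.382
v -3.688 -4.102 -3.541
v -2.582 -3.93 -4.028
v -3.197 -4.122 -3.187
v -2.214 -3.596 -3.683
v -2.829 -3.788 -2.841
v -2.108 -3.036 -3.478
v -2.723 -3.228 -2.636
v 1.703 3.779 3.36
v 2.355 2.885 3.848
v 0.065 2.755 3.672
v 0.717 1.861 4.16
v 0.613 2.918 4.738
v 1.625 3.551 4.545
v 0.795 2.089 2.975
v 1.807 2.722 2.782
v 1.794 1.841 3.61
v 1.681 2.353 4.699
v 0.739 3.287 2.821
v 0.626 3.799 3.91
f 2 1 4
f 2 4 3
f 4 1 5
f 4 5 3
f 5 1 6
f 5 6 3
f 6 1 7
f 6 7 3
f 7 1 8
f 7 8 3
f 8 1 9
f 8 9 3
f 9 1 10
f 9 10 3
f 10 1 11
f 10 11 3
f 11 1 12
f 11 12 3
f 12 1 13
f 12 13 3
f 13 1 14
f 13 14 3
f 14 1 15
f 14 15 3
f 15 1 2
f 15 2 3
f 17 16 20
f 17 20 18
f 18 20 21
f 18 21 19
f 20 16 22
f 20 22 21
f 21 22 23
f 21 23 19
f 22 16 24
f 22 24 23
f 23 24 25
f 23 25 19
f 24 16 26
f 24 26 25
f 25 26 27
f 25 27 19
f 26 16 28
f 26 28 27
f 27 28 29
f 27 29 19
f 28 16 30
f 28 30 29
f 29 30 31
f 29 31 19
f 30 16 32
f 30 32 31
f 31 32 33
f 31 33 19
f 32 16 34
f 32 34 33
f 33 34 35
f 33 35 19
f 34 16 36
f 34 36 35
f 35 36 37
f 35 37 19
f 36 16 38
f 36 38 37
f 37 38 39
f 37 39 19
f 38 16 40
f 38 40 39
f 39 40 41
f 39 41 19
f 40 16 42
f 40 42 41
f 41 42 43
f 41 43 19
f 42 16 44
f 42 44 43
f 43 44 45
f 43 45 19
f 44 16 17
f 44 17 45
f 45 17 18
f 45 18 19
f 47 46 50
f 47 50 48
f 48 50 51
f 48 51 49
f 50 46 52
f 50 52 51
f 51 52 53
f 51 53 49
f 52 46 54
f 52 54 53
f 53 54 55
f 53 55 49
f 54 46 56
f 54 56 55
f 55 56 57
f 55 57 49
f 56 46 58
f 56 58 57
f 57 58 59
f 57 59 49
f 58 46 60
f 58 60 59
f 59 60 61
f 59 61 49
f 60 46 62
f 60 62 61
f 61 62 63
f 61 63 49
f 62 46 64
f 62 64 63
f 63 64 65
f 63 65 49
f 64 46 66
f 64 66 65
f 65 66 67
f 65 67 49
f 66 46 47
f 66 47 67
f 67 47 48
f 67 48 49
f 68 79 73
f 68 73 69
f 68 69 75
f 68 75 78
f 68 78 79
f 69 73 77
f 73 79 72
f 79 78 70
f 78 75 74
f 75 69 76
f 71 77 72
f 71 72 70
f 71 70 74
f 71 74 76
f 71 76 77
f 72 77 73
f 70 72 79
f 74 70 78
f 76 74 75
f 77 76 69



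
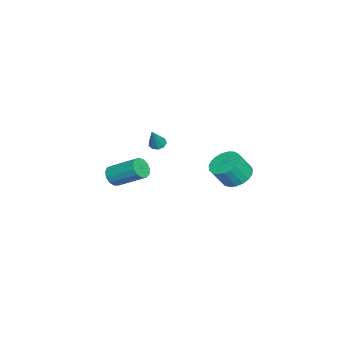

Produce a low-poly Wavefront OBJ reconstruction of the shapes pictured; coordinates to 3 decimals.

v 3.214 4.071 -0.609
v 4.057 4.565 -0.685
v 4.529 3.943 0.514
v 3.686 3.449 0.589
v 3.829 4.819 -0.463
v 4.301 4.198 0.736
v 3.495 4.945 -0.267
v 3.966 4.324 0.932
v 3.112 4.919 -0.13
v 3.583 4.298 1.069
v 2.747 4.747 -0.076
v 3.218 4.125 1.123
v 2.463 4.457 -0.114
v 2.934 3.836 1.085
v 2.308 4.101 -0.238
v 2.779 3.48 0.961
v 2.311 3.74 -0.426
v 2.782 3.118 0.773
v 2.469 3.435 -0.646
v 2.94 2.814 0.553
v 2.757 3.241 -0.859
v 3.228 2.62 0.34
v 3.123 3.19 -1.03
v 3.594 2.569 0.169
v 3.506 3.291 -1.128
v 3.977 2.67 0.071
v 3.838 3.527 -1.136
v 4.309 2.906 0.063
v 4.062 3.857 -1.053
v 4.533 3.236 0.146
v 4.14 4.224 -0.893
v 4.611 3.603 0.305
v -1.035 -4.057 -4.239
v -0.377 -4.339 -4.013
v -0.008 -2.565 -2.875
v -0.665 -2.283 -3.101
v -0.299 -4.126 -4.37
v 0.07 -2.352 -3.232
v -0.455 -3.892 -4.685
v -0.086 -2.117 -3.547
v -0.794 -3.709 -4.859
v -0.425 -1.935 -3.72
v -1.21 -3.638 -4.836
v -0.841 -1.864 -3.697
v -1.57 -3.699 -4.623
v -1.201 -1.925 -3.485
v -1.76 -3.874 -4.289
v -1.391 -2.1 -3.15
v -1.72 -4.107 -3.939
v -1.351 -2.333 -2.8
v -1.462 -4.324 -3.684
v -1.093 -2.55 -2.545
v -1.068 -4.457 -3.605
v -0.699 -2.683 -2.467
v -0.664 -4.462 -3.728
v -0.295 -2.688 -2.59
v 1.852 -0.717 0.572
v 2.283 -0.556 0.33
v 2.648 -0.843 1.908
v 2.106 -0.277 0.462
v 1.81 -0.204 0.645
v 1.533 -0.371 0.795
v 1.406 -0.7 0.84
v 1.487 -1.037 0.76
v 1.739 -1.225 0.592
v 2.043 -1.174 0.415
v 2.258 -0.91 0.312
f 2 1 5
f 2 5 3
f 3 5 6
f 3 6 4
f 5 1 7
f 5 7 6
f 6 7 8
f 6 8 4
f 7 1 9
f 7 9 8
f 8 9 10
f 8 10 4
f 9 1 11
f 9 11 10
f 10 11 12
f 10 12 4
f 11 1 13
f 11 13 12
f 12 13 14
f 12 14 4
f 13 1 15
f 13 15 14
f 14 15 16
f 14 16 4
f 15 1 17
f 15 17 16
f 16 17 18
f 16 18 4
f 17 1 19
f 17 19 18
f 18 19 20
f 18 20 4
f 19 1 21
f 19 21 20
f 20 21 22
f 20 22 4
f 21 1 23
f 21 23 22
f 22 23 24
f 22 24 4
f 23 1 25
f 23 25 24
f 24 25 26
f 24 26 4
f 25 1 27
f 25 27 26
f 26 27 28
f 26 28 4
f 27 1 29
f 27 29 28
f 28 29 30
f 28 30 4
f 29 1 31
f 29 31 30
f 30 31 32
f 30 32 4
f 31 1 2
f 31 2 32
f 32 2 3
f 32 3 4
f 34 33 37
f 34 37 35
f 35 37 38
f 35 38 36
f 37 33 39
f 37 39 38
f 38 39 40
f 38 40 36
f 39 33 41
f 39 41 40
f 40 41 42
f 40 42 36
f 41 33 43
f 41 43 42
f 42 43 44
f 42 44 36
f 43 33 45
f 43 45 44
f 44 45 46
f 44 46 36
f 45 33 47
f 45 47 46
f 46 47 48
f 46 48 36
f 47 33 49
f 47 49 48
f 48 49 50
f 48 50 36
f 49 33 51
f 49 51 50
f 50 51 52
f 50 52 36
f 51 33 53
f 51 53 52
f 52 53 54
f 52 54 36
f 53 33 55
f 53 55 54
f 54 55 56
f 54 56 36
f 55 33 34
f 55 34 56
f 56 34 35
f 56 35 36
f 58 57 60
f 58 60 59
f 60 57 61
f 60 61 59
f 61 57 62
f 61 62 59
f 62 57 63
f 62 63 59
f 63 57 64
f 63 64 59
f 64 57 65
f 64 65 59
f 65 57 66
f 65 66 59
f 66 57 67
f 66 67 59
f 67 57 58
f 67 58 59



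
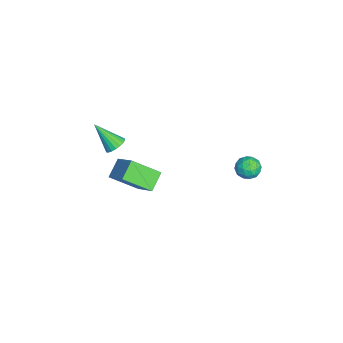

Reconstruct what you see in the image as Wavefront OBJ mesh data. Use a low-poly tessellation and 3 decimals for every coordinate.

v -2.568 -2.688 -0.626
v -2.156 -2.425 -0.245
v -3.052 -3.772 0.646
v -2.383 -2.274 -0.202
v -2.647 -2.205 -0.244
v -2.895 -2.232 -0.361
v -3.079 -2.349 -0.531
v -3.161 -2.533 -0.719
v -3.126 -2.747 -0.889
v -2.981 -2.95 -1.007
v -2.753 -3.101 -1.049
v -2.489 -3.17 -1.007
v -2.241 -3.143 -0.89
v -2.057 -3.026 -0.72
v -1.975 -2.842 -0.532
v -2.01 -2.628 -0.362
v -2.123 -2.557 -1.311
v -0.914 -1.804 -0.245
v -2.159 -1.076 -2.317
v -0.949 -0.323 -1.25
v -1.251 -2.997 -1.99
v -0.041 -2.244 -0.923
v -1.286 -1.516 -2.995
v -0.077 -0.763 -1.929
v 0.767 4.478 0.886
v 1.121 4.567 1.489
v 0.939 3.353 0.951
v 1.293 3.442 1.554
v 0.598 3.555 1.533
v 0.491 4.25 1.493
v 1.569 3.67 0.947
v 1.462 4.365 0.907
v 1.616 4.067 1.527
v 1.016 3.996 1.889
v 1.044 3.924 0.551
v 0.444 3.853 0.913
v 0.929 4.621 1.182
v 1.131 3.299 1.258
v 0.723 3.365 1.246
v 0.93 3.417 1.6
v 0.559 4.435 1.184
v 0.767 4.487 1.539
v 0.459 3.893 1.565
v 1.293 3.433 0.901
v 1.501 3.485 1.256
v 1.13 4.503 0.84
v 1.337 4.555 1.194
v 1.601 4.027 0.875
v 1.428 4.38 1.558
v 1.529 3.719 1.596
v 1.691 3.852 1.24
v 1.629 4.261 1.216
v 1.075 4.338 1.771
v 1.176 3.677 1.809
v 0.768 3.743 1.797
v 0.705 4.152 1.774
v 1.366 4.044 1.793
v 0.884 4.243 0.631
v 0.985 3.582 0.669
v 1.355 3.768 0.666
v 1.292 4.177 0.643
v 0.531 4.201 0.844
v 0.632 3.54 0.882
v 0.431 3.659 1.224
v 0.369 4.068 1.2
v 0.694 3.876 0.647
f 2 1 4
f 2 4 3
f 4 1 5
f 4 5 3
f 5 1 6
f 5 6 3
f 6 1 7
f 6 7 3
f 7 1 8
f 7 8 3
f 8 1 9
f 8 9 3
f 9 1 10
f 9 10 3
f 10 1 11
f 10 11 3
f 11 1 12
f 11 12 3
f 12 1 13
f 12 13 3
f 13 1 14
f 13 14 3
f 14 1 15
f 14 15 3
f 15 1 16
f 15 16 3
f 16 1 2
f 16 2 3
f 18 20 17
f 21 18 17
f 17 20 19
f 19 21 17
f 18 24 20
f 22 18 21
f 22 24 18
f 20 24 19
f 23 21 19
f 19 24 23
f 23 22 21
f 24 22 23
f 25 62 41
f 62 36 65
f 41 65 30
f 62 65 41
f 25 41 37
f 41 30 42
f 37 42 26
f 41 42 37
f 25 37 46
f 37 26 47
f 46 47 32
f 37 47 46
f 25 46 58
f 46 32 61
f 58 61 35
f 46 61 58
f 25 58 62
f 58 35 66
f 62 66 36
f 58 66 62
f 26 42 53
f 42 30 56
f 53 56 34
f 42 56 53
f 30 65 43
f 65 36 64
f 43 64 29
f 65 64 43
f 36 66 63
f 66 35 59
f 63 59 27
f 66 59 63
f 35 61 60
f 61 32 48
f 60 48 31
f 61 48 60
f 32 47 52
f 47 26 49
f 52 49 33
f 47 49 52
f 28 54 40
f 54 34 55
f 40 55 29
f 54 55 40
f 28 40 38
f 40 29 39
f 38 39 27
f 40 39 38
f 28 38 45
f 38 27 44
f 45 44 31
f 38 44 45
f 28 45 50
f 45 31 51
f 50 51 33
f 45 51 50
f 28 50 54
f 50 33 57
f 54 57 34
f 50 57 54
f 29 55 43
f 55 34 56
f 43 56 30
f 55 56 43
f 27 39 63
f 39 29 64
f 63 64 36
f 39 64 63
f 31 44 60
f 44 27 59
f 60 59 35
f 44 59 60
f 33 51 52
f 51 31 48
f 52 48 32
f 51 48 52
f 34 57 53
f 57 33 49
f 53 49 26
f 57 49 53



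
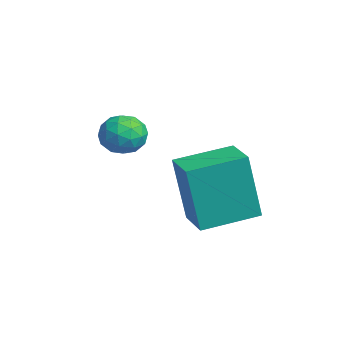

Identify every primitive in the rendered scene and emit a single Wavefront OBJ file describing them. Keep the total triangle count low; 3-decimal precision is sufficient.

v -3.288 -0.341 2.805
v -2.866 -0.905 2.79
v -4.194 -1.015 2.65
v -3.772 -1.579 2.635
v -3.865 -1.224 3.237
v -3.305 -0.807 3.332
v -3.755 -1.113 2.108
v -3.195 -0.696 2.203
v -3.155 -1.382 2.359
v -3.222 -1.451 3.057
v -3.838 -0.469 2.383
v -3.905 -0.538 3.081
v -2.998 -0.564 2.811
v -4.062 -1.356 2.629
v -4.117 -1.148 2.983
v -3.869 -1.479 2.974
v -3.255 -0.506 3.13
v -3.007 -0.838 3.121
v -3.594 -1.026 3.384
v -4.053 -1.082 2.319
v -3.805 -1.414 2.31
v -3.191 -0.441 2.466
v -2.943 -0.772 2.457
v -3.466 -0.894 2.056
v -2.919 -1.175 2.549
v -3.452 -1.572 2.458
v -3.442 -1.297 2.148
v -3.113 -1.053 2.204
v -2.959 -1.216 2.959
v -3.491 -1.612 2.868
v -3.546 -1.404 3.222
v -3.217 -1.159 3.278
v -3.128 -1.496 2.706
v -3.569 -0.308 2.572
v -4.101 -0.704 2.481
v -3.843 -0.761 2.162
v -3.514 -0.516 2.218
v -3.608 -0.348 2.982
v -4.141 -0.745 2.891
v -3.947 -0.867 3.236
v -3.618 -0.623 3.292
v -3.932 -0.424 2.734
v -0.965 0.141 0.714
v -0.986 -0.222 2.772
v -1.129 1.759 0.998
v -1.149 1.395 3.056
v 0.109 0.245 0.744
v 0.089 -0.119 2.802
v -0.054 1.862 1.028
v -0.075 1.499 3.086
f 1 38 17
f 38 12 41
f 17 41 6
f 38 41 17
f 1 17 13
f 17 6 18
f 13 18 2
f 17 18 13
f 1 13 22
f 13 2 23
f 22 23 8
f 13 23 22
f 1 22 34
f 22 8 37
f 34 37 11
f 22 37 34
f 1 34 38
f 34 11 42
f 38 42 12
f 34 42 38
f 2 18 29
f 18 6 32
f 29 32 10
f 18 32 29
f 6 41 19
f 41 12 40
f 19 40 5
f 41 40 19
f 12 42 39
f 42 11 35
f 39 35 3
f 42 35 39
f 11 37 36
f 37 8 24
f 36 24 7
f 37 24 36
f 8 23 28
f 23 2 25
f 28 25 9
f 23 25 28
f 4 30 16
f 30 10 31
f 16 31 5
f 30 31 16
f 4 16 14
f 16 5 15
f 14 15 3
f 16 15 14
f 4 14 21
f 14 3 20
f 21 20 7
f 14 20 21
f 4 21 26
f 21 7 27
f 26 27 9
f 21 27 26
f 4 26 30
f 26 9 33
f 30 33 10
f 26 33 30
f 5 31 19
f 31 10 32
f 19 32 6
f 31 32 19
f 3 15 39
f 15 5 40
f 39 40 12
f 15 40 39
f 7 20 36
f 20 3 35
f 36 35 11
f 20 35 36
f 9 27 28
f 27 7 24
f 28 24 8
f 27 24 28
f 10 33 29
f 33 9 25
f 29 25 2
f 33 25 29
f 44 46 43
f 47 44 43
f 43 46 45
f 45 47 43
f 44 50 46
f 48 44 47
f 48 50 44
f 46 50 45
f 49 47 45
f 45 50 49
f 49 48 47
f 50 48 49



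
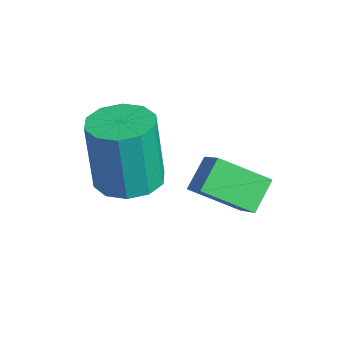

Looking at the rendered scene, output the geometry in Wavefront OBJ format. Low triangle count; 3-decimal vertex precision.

v -2.572 -3.899 -2.341
v -1.905 -4.142 -2.312
v -2.022 -4.265 -0.631
v -2.688 -4.021 -0.659
v -1.892 -3.705 -2.279
v -2.008 -3.827 -0.598
v -2.138 -3.341 -2.27
v -2.254 -3.464 -0.588
v -2.549 -3.191 -2.288
v -2.666 -3.314 -0.606
v -2.97 -3.311 -2.325
v -3.086 -3.434 -0.644
v -3.238 -3.655 -2.369
v -3.355 -3.778 -0.688
v -3.252 -4.093 -2.402
v -3.368 -4.215 -0.721
v -3.006 -4.456 -2.412
v -3.122 -4.579 -0.73
v -2.594 -4.606 -2.394
v -2.711 -4.729 -0.712
v -2.174 -4.486 -2.356
v -2.29 -4.609 -0.675
v -1.787 -1.54 -2.285
v -2.199 -2.488 -1.717
v -1.046 -1.524 -1.722
v -1.459 -2.473 -1.155
v -1.381 -2.027 -2.805
v -1.794 -2.976 -2.238
v -0.641 -2.012 -2.243
v -1.053 -2.96 -1.675
f 2 1 5
f 2 5 3
f 3 5 6
f 3 6 4
f 5 1 7
f 5 7 6
f 6 7 8
f 6 8 4
f 7 1 9
f 7 9 8
f 8 9 10
f 8 10 4
f 9 1 11
f 9 11 10
f 10 11 12
f 10 12 4
f 11 1 13
f 11 13 12
f 12 13 14
f 12 14 4
f 13 1 15
f 13 15 14
f 14 15 16
f 14 16 4
f 15 1 17
f 15 17 16
f 16 17 18
f 16 18 4
f 17 1 19
f 17 19 18
f 18 19 20
f 18 20 4
f 19 1 21
f 19 21 20
f 20 21 22
f 20 22 4
f 21 1 2
f 21 2 22
f 22 2 3
f 22 3 4
f 24 26 23
f 27 24 23
f 23 26 25
f 25 27 23
f 24 30 26
f 28 24 27
f 28 30 24
f 26 30 25
f 29 27 25
f 25 30 29
f 29 28 27
f 30 28 29

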